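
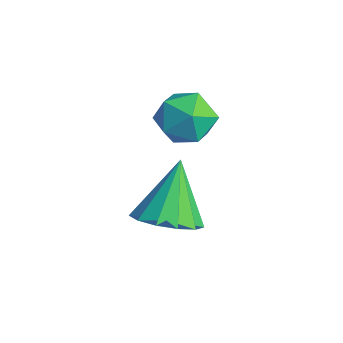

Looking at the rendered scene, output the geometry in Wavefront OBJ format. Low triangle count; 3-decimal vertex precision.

v 3.706 -0.069 -0.626
v 4.32 0.638 -0.715
v 3.054 0.689 0.906
v 3.882 0.787 -0.974
v 3.389 0.664 -1.123
v 2.997 0.308 -1.115
v 2.829 -0.167 -0.951
v 2.94 -0.611 -0.684
v 3.295 -0.883 -0.399
v 3.779 -0.896 -0.186
v 4.241 -0.647 -0.113
v 4.533 -0.214 -0.203
v 4.562 0.265 -0.427
v 2.994 1.466 1.549
v 3.557 0.88 1.896
v 2.003 1.08 2.504
v 2.566 0.494 2.851
v 2.715 1.36 2.946
v 3.327 1.598 2.356
v 2.233 0.362 2.044
v 2.845 0.6 1.454
v 3.087 0.198 2.202
v 3.384 0.815 2.76
v 2.176 1.145 1.64
v 2.473 1.762 2.198
f 2 1 4
f 2 4 3
f 4 1 5
f 4 5 3
f 5 1 6
f 5 6 3
f 6 1 7
f 6 7 3
f 7 1 8
f 7 8 3
f 8 1 9
f 8 9 3
f 9 1 10
f 9 10 3
f 10 1 11
f 10 11 3
f 11 1 12
f 11 12 3
f 12 1 13
f 12 13 3
f 13 1 2
f 13 2 3
f 14 25 19
f 14 19 15
f 14 15 21
f 14 21 24
f 14 24 25
f 15 19 23
f 19 25 18
f 25 24 16
f 24 21 20
f 21 15 22
f 17 23 18
f 17 18 16
f 17 16 20
f 17 20 22
f 17 22 23
f 18 23 19
f 16 18 25
f 20 16 24
f 22 20 21
f 23 22 15



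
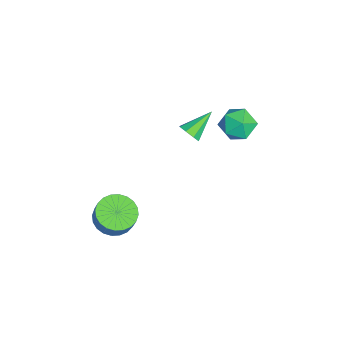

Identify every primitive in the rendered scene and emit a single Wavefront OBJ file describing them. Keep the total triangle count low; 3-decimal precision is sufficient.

v 1.532 -3.523 -1.269
v 2.22 -4.344 -1.408
v 2.636 -4.158 -0.45
v 1.948 -3.337 -0.311
v 2.442 -4.023 -1.566
v 2.858 -3.836 -0.609
v 2.526 -3.626 -1.68
v 2.941 -3.439 -0.723
v 2.458 -3.213 -1.731
v 2.873 -3.026 -0.773
v 2.249 -2.847 -1.711
v 2.664 -2.661 -0.754
v 1.931 -2.585 -1.624
v 2.347 -2.398 -0.667
v 1.552 -2.465 -1.483
v 1.968 -2.279 -0.526
v 1.171 -2.506 -1.31
v 1.586 -2.32 -0.352
v 0.844 -2.702 -1.13
v 1.26 -2.516 -0.172
v 0.622 -3.024 -0.971
v 1.038 -2.837 -0.014
v 0.539 -3.421 -0.857
v 0.954 -3.234 0.1
v 0.607 -3.834 -0.807
v 1.022 -3.647 0.151
v 0.816 -4.199 -0.826
v 1.231 -4.013 0.131
v 1.133 -4.462 -0.913
v 1.549 -4.275 0.044
v 1.512 -4.581 -1.054
v 1.928 -4.395 -0.097
v 1.894 -4.54 -1.228
v 2.309 -4.354 -0.27
v -3.898 3.431 1.552
v -3.083 3.441 0.806
v -3.057 2.139 2.454
v -2.242 2.149 1.708
v -2.378 3.007 2.389
v -2.898 3.806 1.832
v -3.242 1.774 1.428
v -3.762 2.573 0.871
v -2.678 2.417 0.73
v -2.144 3.179 1.324
v -3.996 2.401 1.936
v -3.462 3.163 2.53
v -1.695 0.278 2.321
v -1.123 0.493 2.62
v -2.605 1.442 3.219
v -1.227 0.751 2.18
v -1.605 0.732 1.823
v -2.035 0.446 1.757
v -2.266 0.062 2.021
v -2.162 -0.196 2.461
v -1.784 -0.177 2.819
v -1.354 0.109 2.885
f 2 1 5
f 2 5 3
f 3 5 6
f 3 6 4
f 5 1 7
f 5 7 6
f 6 7 8
f 6 8 4
f 7 1 9
f 7 9 8
f 8 9 10
f 8 10 4
f 9 1 11
f 9 11 10
f 10 11 12
f 10 12 4
f 11 1 13
f 11 13 12
f 12 13 14
f 12 14 4
f 13 1 15
f 13 15 14
f 14 15 16
f 14 16 4
f 15 1 17
f 15 17 16
f 16 17 18
f 16 18 4
f 17 1 19
f 17 19 18
f 18 19 20
f 18 20 4
f 19 1 21
f 19 21 20
f 20 21 22
f 20 22 4
f 21 1 23
f 21 23 22
f 22 23 24
f 22 24 4
f 23 1 25
f 23 25 24
f 24 25 26
f 24 26 4
f 25 1 27
f 25 27 26
f 26 27 28
f 26 28 4
f 27 1 29
f 27 29 28
f 28 29 30
f 28 30 4
f 29 1 31
f 29 31 30
f 30 31 32
f 30 32 4
f 31 1 33
f 31 33 32
f 32 33 34
f 32 34 4
f 33 1 2
f 33 2 34
f 34 2 3
f 34 3 4
f 35 46 40
f 35 40 36
f 35 36 42
f 35 42 45
f 35 45 46
f 36 40 44
f 40 46 39
f 46 45 37
f 45 42 41
f 42 36 43
f 38 44 39
f 38 39 37
f 38 37 41
f 38 41 43
f 38 43 44
f 39 44 40
f 37 39 46
f 41 37 45
f 43 41 42
f 44 43 36
f 48 47 50
f 48 50 49
f 50 47 51
f 50 51 49
f 51 47 52
f 51 52 49
f 52 47 53
f 52 53 49
f 53 47 54
f 53 54 49
f 54 47 55
f 54 55 49
f 55 47 56
f 55 56 49
f 56 47 48
f 56 48 49



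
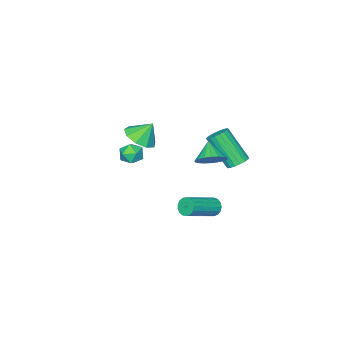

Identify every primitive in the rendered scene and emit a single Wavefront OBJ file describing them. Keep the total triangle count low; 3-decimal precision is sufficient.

v -1.847 0.685 -3.793
v -1.596 0.987 -4.233
v 0.238 0.758 -3.347
v -0.013 0.455 -2.907
v -1.663 1.186 -4.044
v 0.171 0.956 -3.158
v -1.772 1.27 -3.797
v 0.062 1.04 -2.911
v -1.898 1.22 -3.55
v -0.064 0.99 -2.663
v -2.012 1.047 -3.358
v -0.178 0.817 -2.471
v -2.089 0.791 -3.266
v -0.255 0.562 -2.379
v -2.11 0.511 -3.294
v -0.276 0.282 -2.408
v -2.071 0.271 -3.437
v -0.237 0.041 -2.551
v -1.981 0.125 -3.662
v -0.147 -0.104 -2.775
v -1.86 0.108 -3.917
v -0.026 -0.122 -3.03
v -1.736 0.223 -4.143
v 0.098 -0.007 -3.256
v -1.638 0.443 -4.289
v 0.197 0.214 -3.403
v -1.587 0.719 -4.322
v 0.247 0.49 -3.435
v -0.8 -3.471 -0.607
v -0.535 -3.142 -1.222
v -0.045 -4.398 -0.778
v 0.22 -4.069 -1.393
v 0.363 -3.776 -0.722
v -0.103 -3.202 -0.617
v -0.477 -4.338 -1.383
v -0.943 -3.764 -1.278
v -0.336 -3.678 -1.702
v 0.184 -3.33 -1.294
v -0.764 -4.21 -0.706
v -0.244 -3.862 -0.298
v -2.408 1.855 -0.04
v -1.865 2.168 0.132
v -1.669 0.878 1.853
v -2.212 0.565 1.68
v -2.072 2.318 0.268
v -1.876 1.028 1.989
v -2.345 2.376 0.343
v -2.149 1.086 2.064
v -2.631 2.331 0.342
v -2.435 1.041 2.063
v -2.873 2.192 0.265
v -2.676 0.901 1.986
v -3.022 1.986 0.128
v -2.826 0.695 1.849
v -3.05 1.754 -0.043
v -2.854 0.464 1.678
v -2.951 1.542 -0.213
v -2.755 0.252 1.508
v -2.744 1.392 -0.349
v -2.548 0.102 1.372
v -2.471 1.334 -0.424
v -2.275 0.044 1.297
v -2.185 1.379 -0.423
v -1.989 0.089 1.298
v -1.944 1.519 -0.346
v -1.747 0.228 1.375
v -1.794 1.725 -0.209
v -1.598 0.434 1.512
v -1.766 1.956 -0.038
v -1.57 0.666 1.683
v 1.391 3.487 2.887
v 1.902 2.874 2.698
v 0.849 2.793 3.673
v 2.077 3.044 2.97
v 2.115 3.303 3.224
v 2.011 3.598 3.412
v 1.783 3.87 3.496
v 1.478 4.067 3.459
v 1.156 4.149 3.309
v 0.88 4.1 3.076
v 0.705 3.929 2.804
v 0.667 3.671 2.55
v 0.771 3.376 2.362
v 0.999 3.103 2.278
v 1.304 2.906 2.315
v 1.626 2.824 2.465
v 2.444 -0.357 3.245
v 3.231 0.124 3.426
v 1.956 0.077 4.215
v 2.834 0.48 3.067
v 2.254 0.444 2.791
v 1.764 0.033 2.727
v 1.592 -0.56 2.906
v 1.819 -1.058 3.243
v 2.339 -1.228 3.581
v 2.908 -0.991 3.762
v 3.261 -0.456 3.701
f 2 1 5
f 2 5 3
f 3 5 6
f 3 6 4
f 5 1 7
f 5 7 6
f 6 7 8
f 6 8 4
f 7 1 9
f 7 9 8
f 8 9 10
f 8 10 4
f 9 1 11
f 9 11 10
f 10 11 12
f 10 12 4
f 11 1 13
f 11 13 12
f 12 13 14
f 12 14 4
f 13 1 15
f 13 15 14
f 14 15 16
f 14 16 4
f 15 1 17
f 15 17 16
f 16 17 18
f 16 18 4
f 17 1 19
f 17 19 18
f 18 19 20
f 18 20 4
f 19 1 21
f 19 21 20
f 20 21 22
f 20 22 4
f 21 1 23
f 21 23 22
f 22 23 24
f 22 24 4
f 23 1 25
f 23 25 24
f 24 25 26
f 24 26 4
f 25 1 27
f 25 27 26
f 26 27 28
f 26 28 4
f 27 1 2
f 27 2 28
f 28 2 3
f 28 3 4
f 29 40 34
f 29 34 30
f 29 30 36
f 29 36 39
f 29 39 40
f 30 34 38
f 34 40 33
f 40 39 31
f 39 36 35
f 36 30 37
f 32 38 33
f 32 33 31
f 32 31 35
f 32 35 37
f 32 37 38
f 33 38 34
f 31 33 40
f 35 31 39
f 37 35 36
f 38 37 30
f 42 41 45
f 42 45 43
f 43 45 46
f 43 46 44
f 45 41 47
f 45 47 46
f 46 47 48
f 46 48 44
f 47 41 49
f 47 49 48
f 48 49 50
f 48 50 44
f 49 41 51
f 49 51 50
f 50 51 52
f 50 52 44
f 51 41 53
f 51 53 52
f 52 53 54
f 52 54 44
f 53 41 55
f 53 55 54
f 54 55 56
f 54 56 44
f 55 41 57
f 55 57 56
f 56 57 58
f 56 58 44
f 57 41 59
f 57 59 58
f 58 59 60
f 58 60 44
f 59 41 61
f 59 61 60
f 60 61 62
f 60 62 44
f 61 41 63
f 61 63 62
f 62 63 64
f 62 64 44
f 63 41 65
f 63 65 64
f 64 65 66
f 64 66 44
f 65 41 67
f 65 67 66
f 66 67 68
f 66 68 44
f 67 41 69
f 67 69 68
f 68 69 70
f 68 70 44
f 69 41 42
f 69 42 70
f 70 42 43
f 70 43 44
f 72 71 74
f 72 74 73
f 74 71 75
f 74 75 73
f 75 71 76
f 75 76 73
f 76 71 77
f 76 77 73
f 77 71 78
f 77 78 73
f 78 71 79
f 78 79 73
f 79 71 80
f 79 80 73
f 80 71 81
f 80 81 73
f 81 71 82
f 81 82 73
f 82 71 83
f 82 83 73
f 83 71 84
f 83 84 73
f 84 71 85
f 84 85 73
f 85 71 86
f 85 86 73
f 86 71 72
f 86 72 73
f 88 87 90
f 88 90 89
f 90 87 91
f 90 91 89
f 91 87 92
f 91 92 89
f 92 87 93
f 92 93 89
f 93 87 94
f 93 94 89
f 94 87 95
f 94 95 89
f 95 87 96
f 95 96 89
f 96 87 97
f 96 97 89
f 97 87 88
f 97 88 89



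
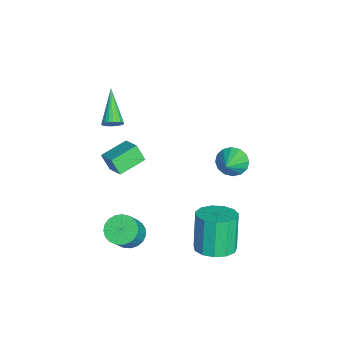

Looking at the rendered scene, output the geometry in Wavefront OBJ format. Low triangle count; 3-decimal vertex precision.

v 2.994 2.182 -3.819
v 3.872 2.708 -3.508
v 3.104 2.785 -1.47
v 2.226 2.258 -1.781
v 3.473 3.128 -3.675
v 2.704 3.204 -1.636
v 2.921 3.247 -3.887
v 2.153 3.324 -1.848
v 2.393 3.028 -4.078
v 1.625 3.105 -2.039
v 2.055 2.54 -4.187
v 1.287 2.617 -2.148
v 2.016 1.939 -4.179
v 1.248 2.016 -2.14
v 2.287 1.414 -4.057
v 1.519 1.491 -2.018
v 2.783 1.133 -3.86
v 2.015 1.21 -1.821
v 3.346 1.185 -3.649
v 2.577 1.262 -1.611
v 3.797 1.554 -3.493
v 3.028 1.63 -1.455
v 3.993 2.121 -3.441
v 3.225 2.198 -1.402
v -2.932 3.151 -2.812
v -2.423 3.618 -3.373
v -1.648 2.789 -1.948
v -2.554 3.921 -3.051
v -2.787 4.017 -2.666
v -3.058 3.881 -2.319
v -3.296 3.55 -2.105
v -3.436 3.112 -2.08
v -3.441 2.684 -2.251
v -3.31 2.382 -2.573
v -3.078 2.285 -2.959
v -2.806 2.421 -3.305
v -2.568 2.752 -3.52
v -2.428 3.191 -3.545
v 1.868 -2.06 -3.816
v 2.531 -2.287 -4.333
v 3.494 -2.646 -2.941
v 2.832 -2.42 -2.424
v 2.591 -1.934 -4.283
v 3.554 -2.293 -2.892
v 2.527 -1.603 -4.153
v 3.49 -1.962 -2.762
v 2.349 -1.35 -3.965
v 3.312 -1.71 -2.573
v 2.087 -1.221 -3.751
v 3.05 -1.58 -2.359
v 1.788 -1.237 -3.548
v 2.751 -1.596 -2.156
v 1.503 -1.395 -3.391
v 2.466 -1.754 -2
v 1.281 -1.668 -3.308
v 2.244 -2.027 -1.916
v 1.161 -2.009 -3.313
v 2.124 -2.368 -1.921
v 1.163 -2.359 -3.404
v 2.126 -2.718 -2.013
v 1.287 -2.657 -3.567
v 2.25 -3.017 -2.176
v 1.511 -2.853 -3.773
v 2.474 -3.212 -2.381
v 1.798 -2.911 -3.986
v 2.761 -3.27 -2.595
v 2.096 -2.822 -4.17
v 3.059 -3.181 -2.778
v 2.356 -2.601 -4.292
v 3.319 -2.96 -2.901
v -2.472 -2.909 0.847
v -2.163 -2.891 1.326
v -4.308 -3.031 2.033
v -2.201 -2.675 1.29
v -2.279 -2.494 1.187
v -2.387 -2.377 1.032
v -2.508 -2.34 0.849
v -2.623 -2.39 0.666
v -2.716 -2.519 0.51
v -2.771 -2.707 0.405
v -2.78 -2.926 0.368
v -2.743 -3.143 0.403
v -2.664 -3.324 0.506
v -2.556 -3.441 0.661
v -2.436 -3.478 0.844
v -2.32 -3.428 1.028
v -2.228 -3.299 1.184
v -2.173 -3.11 1.288
v 2.187 -2.898 1.886
v 1.924 -3.306 2.738
v 1.336 -1.725 2.184
v 1.073 -2.132 3.036
v 3.107 -2.368 2.424
v 2.844 -2.775 3.276
v 2.256 -1.194 2.722
v 1.993 -1.602 3.574
f 2 1 5
f 2 5 3
f 3 5 6
f 3 6 4
f 5 1 7
f 5 7 6
f 6 7 8
f 6 8 4
f 7 1 9
f 7 9 8
f 8 9 10
f 8 10 4
f 9 1 11
f 9 11 10
f 10 11 12
f 10 12 4
f 11 1 13
f 11 13 12
f 12 13 14
f 12 14 4
f 13 1 15
f 13 15 14
f 14 15 16
f 14 16 4
f 15 1 17
f 15 17 16
f 16 17 18
f 16 18 4
f 17 1 19
f 17 19 18
f 18 19 20
f 18 20 4
f 19 1 21
f 19 21 20
f 20 21 22
f 20 22 4
f 21 1 23
f 21 23 22
f 22 23 24
f 22 24 4
f 23 1 2
f 23 2 24
f 24 2 3
f 24 3 4
f 26 25 28
f 26 28 27
f 28 25 29
f 28 29 27
f 29 25 30
f 29 30 27
f 30 25 31
f 30 31 27
f 31 25 32
f 31 32 27
f 32 25 33
f 32 33 27
f 33 25 34
f 33 34 27
f 34 25 35
f 34 35 27
f 35 25 36
f 35 36 27
f 36 25 37
f 36 37 27
f 37 25 38
f 37 38 27
f 38 25 26
f 38 26 27
f 40 39 43
f 40 43 41
f 41 43 44
f 41 44 42
f 43 39 45
f 43 45 44
f 44 45 46
f 44 46 42
f 45 39 47
f 45 47 46
f 46 47 48
f 46 48 42
f 47 39 49
f 47 49 48
f 48 49 50
f 48 50 42
f 49 39 51
f 49 51 50
f 50 51 52
f 50 52 42
f 51 39 53
f 51 53 52
f 52 53 54
f 52 54 42
f 53 39 55
f 53 55 54
f 54 55 56
f 54 56 42
f 55 39 57
f 55 57 56
f 56 57 58
f 56 58 42
f 57 39 59
f 57 59 58
f 58 59 60
f 58 60 42
f 59 39 61
f 59 61 60
f 60 61 62
f 60 62 42
f 61 39 63
f 61 63 62
f 62 63 64
f 62 64 42
f 63 39 65
f 63 65 64
f 64 65 66
f 64 66 42
f 65 39 67
f 65 67 66
f 66 67 68
f 66 68 42
f 67 39 69
f 67 69 68
f 68 69 70
f 68 70 42
f 69 39 40
f 69 40 70
f 70 40 41
f 70 41 42
f 72 71 74
f 72 74 73
f 74 71 75
f 74 75 73
f 75 71 76
f 75 76 73
f 76 71 77
f 76 77 73
f 77 71 78
f 77 78 73
f 78 71 79
f 78 79 73
f 79 71 80
f 79 80 73
f 80 71 81
f 80 81 73
f 81 71 82
f 81 82 73
f 82 71 83
f 82 83 73
f 83 71 84
f 83 84 73
f 84 71 85
f 84 85 73
f 85 71 86
f 85 86 73
f 86 71 87
f 86 87 73
f 87 71 88
f 87 88 73
f 88 71 72
f 88 72 73
f 90 92 89
f 93 90 89
f 89 92 91
f 91 93 89
f 90 96 92
f 94 90 93
f 94 96 90
f 92 96 91
f 95 93 91
f 91 96 95
f 95 94 93
f 96 94 95



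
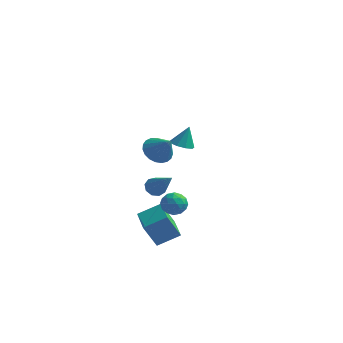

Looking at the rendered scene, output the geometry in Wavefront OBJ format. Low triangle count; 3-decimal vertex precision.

v 1.693 -3.13 0.651
v 2.118 -2.747 0.559
v 2.887 -4.11 2.089
v 1.878 -2.617 0.847
v 1.551 -2.727 1.043
v 1.291 -3.026 1.056
v 1.219 -3.374 0.879
v 1.368 -3.608 0.596
v 1.67 -3.618 0.338
v 1.982 -3.4 0.227
v 2.159 -3.056 0.314
v 1.984 -2.949 -0.937
v 2.484 -2.465 -1.142
v 2.616 -3.195 0.022
v 3.116 -2.711 -0.183
v 2.46 -2.487 0.032
v 2.07 -2.335 -0.561
v 3.03 -3.325 -0.559
v 2.64 -3.173 -1.152
v 3.131 -2.697 -0.908
v 2.778 -2.179 -0.543
v 2.322 -3.481 -0.577
v 1.969 -2.963 -0.212
v 2.179 -2.685 -1.123
v 2.921 -2.975 0.003
v 2.536 -2.843 0.13
v 2.829 -2.558 0.009
v 1.935 -2.609 -0.782
v 2.229 -2.324 -0.902
v 2.215 -2.337 -0.212
v 2.871 -3.336 -0.218
v 3.165 -3.051 -0.338
v 2.271 -3.102 -1.129
v 2.564 -2.817 -1.25
v 2.885 -3.323 -0.908
v 2.853 -2.537 -1.107
v 3.224 -2.682 -0.543
v 3.174 -3.043 -0.764
v 2.944 -2.953 -1.113
v 2.645 -2.233 -0.892
v 3.016 -2.377 -0.328
v 2.631 -2.246 -0.202
v 2.402 -2.156 -0.55
v 3.025 -2.369 -0.755
v 2.084 -3.283 -0.792
v 2.455 -3.427 -0.228
v 2.698 -3.504 -0.57
v 2.469 -3.414 -0.918
v 1.876 -2.978 -0.577
v 2.247 -3.123 -0.013
v 2.156 -2.707 -0.007
v 1.926 -2.617 -0.356
v 2.075 -3.291 -0.365
v 0.717 3.715 -0.258
v 1.111 3.16 -0.145
v 0.983 4.145 0.918
v 1.371 3.508 -0.331
v 1.324 3.952 -0.482
v 0.994 4.286 -0.529
v 0.533 4.352 -0.449
v 0.159 4.121 -0.28
v 0.045 3.699 -0.1
v 0.246 3.285 0.006
v 0.667 3.072 -0.012
v 1.901 -3.547 -3.302
v 1.307 -3.873 -1.93
v 1.08 -2.14 -3.324
v 0.485 -2.465 -1.952
v 2.935 -2.935 -2.708
v 2.34 -3.26 -1.336
v 2.113 -1.527 -2.73
v 1.519 -1.853 -1.358
v 1.53 -2.324 2.766
v 2.194 -2.228 2.261
v 2.37 -2.736 3.794
v 2.168 -1.912 2.409
v 2.032 -1.668 2.618
v 1.81 -1.537 2.853
v 1.538 -1.542 3.073
v 1.265 -1.682 3.24
v 1.038 -1.934 3.325
v 0.896 -2.253 3.313
v 0.864 -2.584 3.207
v 0.946 -2.87 3.025
v 1.129 -3.062 2.798
v 1.382 -3.126 2.565
v 1.66 -3.052 2.368
v 1.916 -2.851 2.239
v 2.105 -2.56 2.201
f 2 1 4
f 2 4 3
f 4 1 5
f 4 5 3
f 5 1 6
f 5 6 3
f 6 1 7
f 6 7 3
f 7 1 8
f 7 8 3
f 8 1 9
f 8 9 3
f 9 1 10
f 9 10 3
f 10 1 11
f 10 11 3
f 11 1 2
f 11 2 3
f 12 49 28
f 49 23 52
f 28 52 17
f 49 52 28
f 12 28 24
f 28 17 29
f 24 29 13
f 28 29 24
f 12 24 33
f 24 13 34
f 33 34 19
f 24 34 33
f 12 33 45
f 33 19 48
f 45 48 22
f 33 48 45
f 12 45 49
f 45 22 53
f 49 53 23
f 45 53 49
f 13 29 40
f 29 17 43
f 40 43 21
f 29 43 40
f 17 52 30
f 52 23 51
f 30 51 16
f 52 51 30
f 23 53 50
f 53 22 46
f 50 46 14
f 53 46 50
f 22 48 47
f 48 19 35
f 47 35 18
f 48 35 47
f 19 34 39
f 34 13 36
f 39 36 20
f 34 36 39
f 15 41 27
f 41 21 42
f 27 42 16
f 41 42 27
f 15 27 25
f 27 16 26
f 25 26 14
f 27 26 25
f 15 25 32
f 25 14 31
f 32 31 18
f 25 31 32
f 15 32 37
f 32 18 38
f 37 38 20
f 32 38 37
f 15 37 41
f 37 20 44
f 41 44 21
f 37 44 41
f 16 42 30
f 42 21 43
f 30 43 17
f 42 43 30
f 14 26 50
f 26 16 51
f 50 51 23
f 26 51 50
f 18 31 47
f 31 14 46
f 47 46 22
f 31 46 47
f 20 38 39
f 38 18 35
f 39 35 19
f 38 35 39
f 21 44 40
f 44 20 36
f 40 36 13
f 44 36 40
f 55 54 57
f 55 57 56
f 57 54 58
f 57 58 56
f 58 54 59
f 58 59 56
f 59 54 60
f 59 60 56
f 60 54 61
f 60 61 56
f 61 54 62
f 61 62 56
f 62 54 63
f 62 63 56
f 63 54 64
f 63 64 56
f 64 54 55
f 64 55 56
f 66 68 65
f 69 66 65
f 65 68 67
f 67 69 65
f 66 72 68
f 70 66 69
f 70 72 66
f 68 72 67
f 71 69 67
f 67 72 71
f 71 70 69
f 72 70 71
f 74 73 76
f 74 76 75
f 76 73 77
f 76 77 75
f 77 73 78
f 77 78 75
f 78 73 79
f 78 79 75
f 79 73 80
f 79 80 75
f 80 73 81
f 80 81 75
f 81 73 82
f 81 82 75
f 82 73 83
f 82 83 75
f 83 73 84
f 83 84 75
f 84 73 85
f 84 85 75
f 85 73 86
f 85 86 75
f 86 73 87
f 86 87 75
f 87 73 88
f 87 88 75
f 88 73 89
f 88 89 75
f 89 73 74
f 89 74 75



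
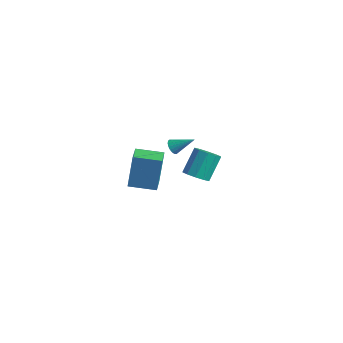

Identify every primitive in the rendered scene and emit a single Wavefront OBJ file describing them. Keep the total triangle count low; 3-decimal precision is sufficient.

v -1.027 1.036 -0.685
v -0.675 0.98 -1.077
v -0.053 1.784 0.085
v -0.784 1.181 -1.133
v -0.942 1.353 -1.101
v -1.117 1.463 -0.986
v -1.274 1.488 -0.812
v -1.382 1.423 -0.612
v -1.42 1.282 -0.427
v -1.38 1.092 -0.293
v -1.27 0.891 -0.237
v -1.112 0.718 -0.269
v -0.937 0.609 -0.384
v -0.781 0.584 -0.558
v -0.673 0.649 -0.758
v -0.635 0.79 -0.943
v -0.551 2.382 -3.685
v -0.056 2.966 -4.078
v -0.254 4.082 -2.667
v -0.749 3.498 -2.275
v -0.561 3.056 -4.22
v -0.759 4.172 -2.809
v -1.061 2.888 -4.158
v -1.259 4.004 -2.747
v -1.367 2.527 -3.915
v -1.565 3.644 -2.504
v -1.361 2.111 -3.585
v -1.559 3.227 -2.174
v -1.046 1.798 -3.293
v -1.244 2.914 -1.882
v -0.541 1.708 -3.151
v -0.739 2.824 -1.74
v -0.041 1.876 -3.213
v -0.239 2.992 -1.802
v 0.265 2.236 -3.456
v 0.067 3.353 -2.045
v 0.259 2.653 -3.786
v 0.061 3.769 -2.375
v 2.031 -5.063 0.935
v 1.967 -4.62 3.018
v 1.234 -4.166 0.72
v 1.169 -3.722 2.802
v 3.211 -4.058 0.758
v 3.146 -3.614 2.84
v 2.413 -3.16 0.542
v 2.349 -2.717 2.625
f 2 1 4
f 2 4 3
f 4 1 5
f 4 5 3
f 5 1 6
f 5 6 3
f 6 1 7
f 6 7 3
f 7 1 8
f 7 8 3
f 8 1 9
f 8 9 3
f 9 1 10
f 9 10 3
f 10 1 11
f 10 11 3
f 11 1 12
f 11 12 3
f 12 1 13
f 12 13 3
f 13 1 14
f 13 14 3
f 14 1 15
f 14 15 3
f 15 1 16
f 15 16 3
f 16 1 2
f 16 2 3
f 18 17 21
f 18 21 19
f 19 21 22
f 19 22 20
f 21 17 23
f 21 23 22
f 22 23 24
f 22 24 20
f 23 17 25
f 23 25 24
f 24 25 26
f 24 26 20
f 25 17 27
f 25 27 26
f 26 27 28
f 26 28 20
f 27 17 29
f 27 29 28
f 28 29 30
f 28 30 20
f 29 17 31
f 29 31 30
f 30 31 32
f 30 32 20
f 31 17 33
f 31 33 32
f 32 33 34
f 32 34 20
f 33 17 35
f 33 35 34
f 34 35 36
f 34 36 20
f 35 17 37
f 35 37 36
f 36 37 38
f 36 38 20
f 37 17 18
f 37 18 38
f 38 18 19
f 38 19 20
f 40 42 39
f 43 40 39
f 39 42 41
f 41 43 39
f 40 46 42
f 44 40 43
f 44 46 40
f 42 46 41
f 45 43 41
f 41 46 45
f 45 44 43
f 46 44 45



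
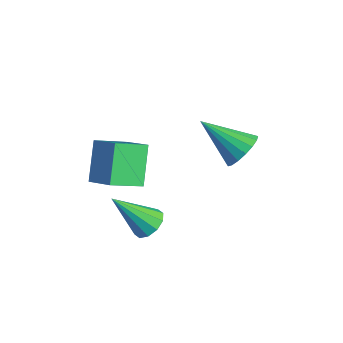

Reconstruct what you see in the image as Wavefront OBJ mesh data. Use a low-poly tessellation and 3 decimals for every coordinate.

v 1.928 0.072 -1.268
v 2.602 0.043 -1.017
v 1.292 -1.112 0.308
v 2.402 0.395 -0.833
v 2.021 0.624 -0.815
v 1.604 0.642 -0.97
v 1.311 0.442 -1.238
v 1.253 0.101 -1.518
v 1.453 -0.252 -1.702
v 1.834 -0.481 -1.72
v 2.251 -0.499 -1.565
v 2.544 -0.299 -1.297
v 1.421 4.387 0.637
v 2.091 4.093 1.126
v 0.079 3.333 1.843
v 1.979 4.452 1.315
v 1.739 4.796 1.348
v 1.426 5.047 1.219
v 1.112 5.146 0.956
v 0.869 5.072 0.621
v 0.753 4.84 0.289
v 0.789 4.505 0.036
v 0.971 4.143 -0.078
v 1.256 3.836 -0.029
v 1.578 3.656 0.173
v 1.865 3.643 0.481
v 2.05 3.801 0.825
v -1.502 -0.342 1.119
v -0.312 -0.072 1.784
v -1.43 1.015 0.438
v -0.24 1.285 1.103
v -0.56 -1.085 -0.263
v 0.63 -0.815 0.402
v -0.488 0.272 -0.944
v 0.702 0.542 -0.279
f 2 1 4
f 2 4 3
f 4 1 5
f 4 5 3
f 5 1 6
f 5 6 3
f 6 1 7
f 6 7 3
f 7 1 8
f 7 8 3
f 8 1 9
f 8 9 3
f 9 1 10
f 9 10 3
f 10 1 11
f 10 11 3
f 11 1 12
f 11 12 3
f 12 1 2
f 12 2 3
f 14 13 16
f 14 16 15
f 16 13 17
f 16 17 15
f 17 13 18
f 17 18 15
f 18 13 19
f 18 19 15
f 19 13 20
f 19 20 15
f 20 13 21
f 20 21 15
f 21 13 22
f 21 22 15
f 22 13 23
f 22 23 15
f 23 13 24
f 23 24 15
f 24 13 25
f 24 25 15
f 25 13 26
f 25 26 15
f 26 13 27
f 26 27 15
f 27 13 14
f 27 14 15
f 29 31 28
f 32 29 28
f 28 31 30
f 30 32 28
f 29 35 31
f 33 29 32
f 33 35 29
f 31 35 30
f 34 32 30
f 30 35 34
f 34 33 32
f 35 33 34



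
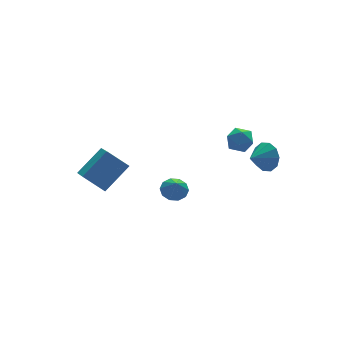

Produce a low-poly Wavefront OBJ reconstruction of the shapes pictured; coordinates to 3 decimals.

v -3.918 4.076 -1.165
v -4.337 2.401 -0.118
v -2.3 4.445 0.072
v -2.719 2.77 1.119
v -3.001 3.25 -2.119
v -3.42 1.575 -1.072
v -1.383 3.619 -0.882
v -1.802 1.944 0.165
v 3.656 -3.139 2.54
v 4.042 -3.499 3.318
v 2.544 -3.381 2.98
v 3.954 -2.931 3.407
v 3.752 -2.443 3.165
v 3.513 -2.221 2.684
v 3.329 -2.35 2.148
v 3.27 -2.78 1.762
v 3.358 -3.347 1.673
v 3.56 -3.835 1.915
v 3.799 -4.057 2.396
v 3.983 -3.929 2.932
v -0.994 -1.768 0.624
v -0.476 -1.317 0.95
v -1.126 -2.272 1.536
v -0.896 -1.114 1.001
v -1.355 -1.162 0.908
v -1.675 -1.44 0.707
v -1.735 -1.844 0.475
v -1.512 -2.218 0.299
v -1.091 -2.421 0.248
v -0.633 -2.373 0.341
v -0.313 -2.095 0.542
v -0.253 -1.691 0.774
v 3.461 0.689 1.485
v 3.888 0.6 2.24
v 3.792 -0.64 1.14
v 4.219 -0.729 1.895
v 3.349 -0.658 1.892
v 3.145 0.163 2.105
v 4.535 -0.203 1.275
v 4.331 0.618 1.488
v 4.552 0.048 2.111
v 3.819 -0.233 2.492
v 3.861 0.193 0.888
v 3.128 -0.088 1.269
f 2 4 1
f 5 2 1
f 1 4 3
f 3 5 1
f 2 8 4
f 6 2 5
f 6 8 2
f 4 8 3
f 7 5 3
f 3 8 7
f 7 6 5
f 8 6 7
f 10 9 12
f 10 12 11
f 12 9 13
f 12 13 11
f 13 9 14
f 13 14 11
f 14 9 15
f 14 15 11
f 15 9 16
f 15 16 11
f 16 9 17
f 16 17 11
f 17 9 18
f 17 18 11
f 18 9 19
f 18 19 11
f 19 9 20
f 19 20 11
f 20 9 10
f 20 10 11
f 22 21 24
f 22 24 23
f 24 21 25
f 24 25 23
f 25 21 26
f 25 26 23
f 26 21 27
f 26 27 23
f 27 21 28
f 27 28 23
f 28 21 29
f 28 29 23
f 29 21 30
f 29 30 23
f 30 21 31
f 30 31 23
f 31 21 32
f 31 32 23
f 32 21 22
f 32 22 23
f 33 44 38
f 33 38 34
f 33 34 40
f 33 40 43
f 33 43 44
f 34 38 42
f 38 44 37
f 44 43 35
f 43 40 39
f 40 34 41
f 36 42 37
f 36 37 35
f 36 35 39
f 36 39 41
f 36 41 42
f 37 42 38
f 35 37 44
f 39 35 43
f 41 39 40
f 42 41 34



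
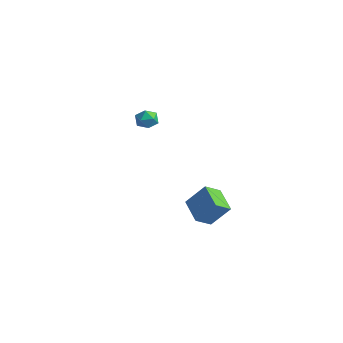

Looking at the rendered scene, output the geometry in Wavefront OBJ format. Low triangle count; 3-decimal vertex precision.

v -4.124 3.04 2.164
v -3.881 3.377 1.595
v -3.399 2.183 1.965
v -3.156 2.52 1.396
v -3.022 2.774 2.04
v -3.47 3.303 2.163
v -3.81 2.257 1.397
v -4.258 2.786 1.52
v -3.687 2.893 1.121
v -3.2 3.213 1.518
v -4.08 2.347 2.042
v -3.593 2.667 2.439
v 2.151 0.68 -1.223
v 2.873 1.359 -0.032
v 2.231 1.612 -1.803
v 2.954 2.291 -0.611
v 3.526 0.209 -1.789
v 4.249 0.888 -0.597
v 3.607 1.141 -2.368
v 4.329 1.82 -1.177
f 1 12 6
f 1 6 2
f 1 2 8
f 1 8 11
f 1 11 12
f 2 6 10
f 6 12 5
f 12 11 3
f 11 8 7
f 8 2 9
f 4 10 5
f 4 5 3
f 4 3 7
f 4 7 9
f 4 9 10
f 5 10 6
f 3 5 12
f 7 3 11
f 9 7 8
f 10 9 2
f 14 16 13
f 17 14 13
f 13 16 15
f 15 17 13
f 14 20 16
f 18 14 17
f 18 20 14
f 16 20 15
f 19 17 15
f 15 20 19
f 19 18 17
f 20 18 19



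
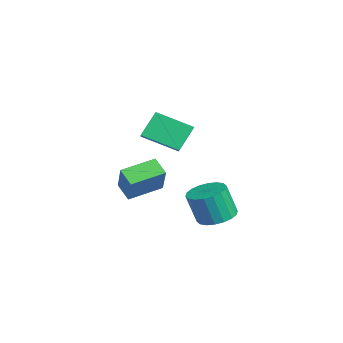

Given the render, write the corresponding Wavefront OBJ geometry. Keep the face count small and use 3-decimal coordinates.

v -2.389 -2.465 3.463
v -1.697 -2.584 3.867
v -1.609 -0.749 2.634
v -0.918 -0.868 3.038
v -1.822 -3.312 2.242
v -1.131 -3.431 2.646
v -1.043 -1.596 1.413
v -0.351 -1.715 1.817
v -3.465 -3.644 -2.89
v -4.352 -3.999 -2.287
v -3.932 -1.794 -2.489
v -4.82 -2.149 -1.886
v -2.34 -3.711 -1.274
v -3.228 -4.066 -0.671
v -2.808 -1.861 -0.873
v -3.695 -2.216 -0.27
v 2.25 -0.453 -1.483
v 3.25 -0.363 -1.371
v 3.11 -0.878 0.295
v 2.11 -0.967 0.183
v 3.1 0.045 -1.258
v 2.959 -0.47 0.409
v 2.781 0.355 -1.189
v 2.641 -0.16 0.477
v 2.358 0.504 -1.179
v 2.217 -0.011 0.488
v 1.913 0.465 -1.228
v 1.772 -0.05 0.438
v 1.535 0.243 -1.329
v 1.394 -0.272 0.338
v 1.298 -0.116 -1.46
v 1.158 -0.631 0.207
v 1.25 -0.542 -1.595
v 1.11 -1.057 0.071
v 1.401 -0.95 -1.709
v 1.26 -1.465 -0.042
v 1.719 -1.26 -1.777
v 1.579 -1.775 -0.111
v 2.143 -1.409 -1.788
v 2.002 -1.924 -0.121
v 2.588 -1.37 -1.738
v 2.447 -1.885 -0.072
v 2.966 -1.148 -1.638
v 2.825 -1.663 0.029
v 3.202 -0.789 -1.507
v 3.062 -1.304 0.16
f 2 4 1
f 5 2 1
f 1 4 3
f 3 5 1
f 2 8 4
f 6 2 5
f 6 8 2
f 4 8 3
f 7 5 3
f 3 8 7
f 7 6 5
f 8 6 7
f 10 12 9
f 13 10 9
f 9 12 11
f 11 13 9
f 10 16 12
f 14 10 13
f 14 16 10
f 12 16 11
f 15 13 11
f 11 16 15
f 15 14 13
f 16 14 15
f 18 17 21
f 18 21 19
f 19 21 22
f 19 22 20
f 21 17 23
f 21 23 22
f 22 23 24
f 22 24 20
f 23 17 25
f 23 25 24
f 24 25 26
f 24 26 20
f 25 17 27
f 25 27 26
f 26 27 28
f 26 28 20
f 27 17 29
f 27 29 28
f 28 29 30
f 28 30 20
f 29 17 31
f 29 31 30
f 30 31 32
f 30 32 20
f 31 17 33
f 31 33 32
f 32 33 34
f 32 34 20
f 33 17 35
f 33 35 34
f 34 35 36
f 34 36 20
f 35 17 37
f 35 37 36
f 36 37 38
f 36 38 20
f 37 17 39
f 37 39 38
f 38 39 40
f 38 40 20
f 39 17 41
f 39 41 40
f 40 41 42
f 40 42 20
f 41 17 43
f 41 43 42
f 42 43 44
f 42 44 20
f 43 17 45
f 43 45 44
f 44 45 46
f 44 46 20
f 45 17 18
f 45 18 46
f 46 18 19
f 46 19 20



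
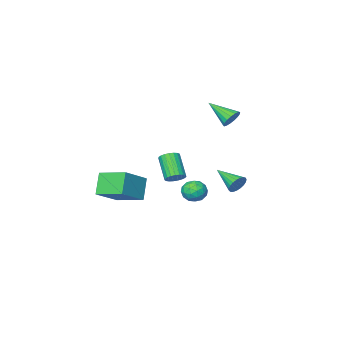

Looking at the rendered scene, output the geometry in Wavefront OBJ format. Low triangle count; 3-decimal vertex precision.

v -4.095 0.205 1.809
v -3.718 0.042 1.305
v -3.525 -1.145 2.671
v -3.537 0.228 1.477
v -3.484 0.409 1.724
v -3.571 0.543 1.991
v -3.778 0.599 2.217
v -4.057 0.565 2.349
v -4.346 0.449 2.357
v -4.577 0.277 2.24
v -4.697 0.088 2.024
v -4.68 -0.074 1.759
v -4.529 -0.172 1.505
v -4.278 -0.184 1.321
v -3.985 -0.106 1.249
v -2.258 0.208 -2.856
v -1.57 0.12 -3.186
v -2.65 -0.84 -3.394
v -1.962 -0.928 -3.724
v -2.037 -1.009 -2.965
v -1.795 -0.362 -2.632
v -2.425 -0.358 -3.948
v -2.183 0.289 -3.615
v -1.674 -0.23 -3.861
v -1.434 -0.632 -3.253
v -2.786 -0.088 -3.327
v -2.546 -0.49 -2.719
v -1.88 0.256 -2.973
v -2.34 -0.976 -3.607
v -2.384 -1.024 -3.16
v -1.98 -1.076 -3.354
v -2.011 -0.027 -2.648
v -1.607 -0.079 -2.842
v -1.882 -0.743 -2.712
v -2.613 -0.641 -3.738
v -2.209 -0.693 -3.932
v -2.24 0.356 -3.226
v -1.836 0.304 -3.42
v -2.338 0.023 -3.868
v -1.536 -0.001 -3.564
v -1.767 -0.617 -3.881
v -2.039 -0.283 -4.012
v -1.897 0.098 -3.817
v -1.395 -0.238 -3.207
v -1.626 -0.854 -3.523
v -1.669 -0.902 -3.077
v -1.527 -0.521 -2.881
v -1.456 -0.443 -3.604
v -2.594 0.134 -3.057
v -2.825 -0.482 -3.373
v -2.693 -0.199 -3.699
v -2.551 0.182 -3.503
v -2.453 -0.103 -2.699
v -2.684 -0.719 -3.016
v -2.323 -0.818 -2.763
v -2.181 -0.437 -2.568
v -2.764 -0.277 -2.976
v -1.621 4.336 -0.809
v -1.277 4.219 -1.286
v -1.339 2.884 -0.251
v -1.112 4.313 -1.125
v -1.034 4.411 -0.909
v -1.059 4.496 -0.675
v -1.18 4.553 -0.465
v -1.378 4.573 -0.314
v -1.618 4.551 -0.249
v -1.858 4.492 -0.28
v -2.058 4.406 -0.403
v -2.182 4.308 -0.596
v -2.209 4.215 -0.826
v -2.134 4.142 -1.053
v -1.971 4.103 -1.237
v -1.747 4.104 -1.348
v -1.502 4.145 -1.365
v -1.88 -1.848 -2.835
v -1.295 -1.974 -2.796
v -1.615 -3.098 -1.645
v -2.2 -2.972 -1.685
v -1.321 -1.793 -2.626
v -1.64 -2.917 -1.475
v -1.443 -1.621 -2.492
v -1.763 -2.745 -1.342
v -1.641 -1.489 -2.418
v -1.961 -2.613 -1.268
v -1.88 -1.419 -2.416
v -2.2 -2.543 -1.265
v -2.12 -1.423 -2.486
v -2.439 -2.547 -1.336
v -2.318 -1.5 -2.617
v -2.637 -2.624 -1.466
v -2.44 -1.638 -2.786
v -2.76 -2.762 -1.635
v -2.465 -1.812 -2.963
v -2.785 -2.936 -1.812
v -2.39 -1.992 -3.118
v -2.709 -3.116 -1.967
v -2.226 -2.147 -3.224
v -2.546 -3.271 -2.073
v -2.002 -2.251 -3.263
v -2.322 -3.375 -2.112
v -1.758 -2.285 -3.228
v -2.077 -3.409 -2.077
v -1.534 -2.243 -3.125
v -1.854 -3.367 -1.975
v -1.37 -2.133 -2.972
v -1.69 -3.257 -1.822
v 2.502 -0.684 -2.875
v 1.912 -1.3 -1.715
v 1.809 0.806 -2.436
v 1.22 0.19 -1.276
v 4.02 -0.27 -1.884
v 3.431 -0.886 -0.724
v 3.328 1.22 -1.445
v 2.738 0.604 -0.285
f 2 1 4
f 2 4 3
f 4 1 5
f 4 5 3
f 5 1 6
f 5 6 3
f 6 1 7
f 6 7 3
f 7 1 8
f 7 8 3
f 8 1 9
f 8 9 3
f 9 1 10
f 9 10 3
f 10 1 11
f 10 11 3
f 11 1 12
f 11 12 3
f 12 1 13
f 12 13 3
f 13 1 14
f 13 14 3
f 14 1 15
f 14 15 3
f 15 1 2
f 15 2 3
f 16 53 32
f 53 27 56
f 32 56 21
f 53 56 32
f 16 32 28
f 32 21 33
f 28 33 17
f 32 33 28
f 16 28 37
f 28 17 38
f 37 38 23
f 28 38 37
f 16 37 49
f 37 23 52
f 49 52 26
f 37 52 49
f 16 49 53
f 49 26 57
f 53 57 27
f 49 57 53
f 17 33 44
f 33 21 47
f 44 47 25
f 33 47 44
f 21 56 34
f 56 27 55
f 34 55 20
f 56 55 34
f 27 57 54
f 57 26 50
f 54 50 18
f 57 50 54
f 26 52 51
f 52 23 39
f 51 39 22
f 52 39 51
f 23 38 43
f 38 17 40
f 43 40 24
f 38 40 43
f 19 45 31
f 45 25 46
f 31 46 20
f 45 46 31
f 19 31 29
f 31 20 30
f 29 30 18
f 31 30 29
f 19 29 36
f 29 18 35
f 36 35 22
f 29 35 36
f 19 36 41
f 36 22 42
f 41 42 24
f 36 42 41
f 19 41 45
f 41 24 48
f 45 48 25
f 41 48 45
f 20 46 34
f 46 25 47
f 34 47 21
f 46 47 34
f 18 30 54
f 30 20 55
f 54 55 27
f 30 55 54
f 22 35 51
f 35 18 50
f 51 50 26
f 35 50 51
f 24 42 43
f 42 22 39
f 43 39 23
f 42 39 43
f 25 48 44
f 48 24 40
f 44 40 17
f 48 40 44
f 59 58 61
f 59 61 60
f 61 58 62
f 61 62 60
f 62 58 63
f 62 63 60
f 63 58 64
f 63 64 60
f 64 58 65
f 64 65 60
f 65 58 66
f 65 66 60
f 66 58 67
f 66 67 60
f 67 58 68
f 67 68 60
f 68 58 69
f 68 69 60
f 69 58 70
f 69 70 60
f 70 58 71
f 70 71 60
f 71 58 72
f 71 72 60
f 72 58 73
f 72 73 60
f 73 58 74
f 73 74 60
f 74 58 59
f 74 59 60
f 76 75 79
f 76 79 77
f 77 79 80
f 77 80 78
f 79 75 81
f 79 81 80
f 80 81 82
f 80 82 78
f 81 75 83
f 81 83 82
f 82 83 84
f 82 84 78
f 83 75 85
f 83 85 84
f 84 85 86
f 84 86 78
f 85 75 87
f 85 87 86
f 86 87 88
f 86 88 78
f 87 75 89
f 87 89 88
f 88 89 90
f 88 90 78
f 89 75 91
f 89 91 90
f 90 91 92
f 90 92 78
f 91 75 93
f 91 93 92
f 92 93 94
f 92 94 78
f 93 75 95
f 93 95 94
f 94 95 96
f 94 96 78
f 95 75 97
f 95 97 96
f 96 97 98
f 96 98 78
f 97 75 99
f 97 99 98
f 98 99 100
f 98 100 78
f 99 75 101
f 99 101 100
f 100 101 102
f 100 102 78
f 101 75 103
f 101 103 102
f 102 103 104
f 102 104 78
f 103 75 105
f 103 105 104
f 104 105 106
f 104 106 78
f 105 75 76
f 105 76 106
f 106 76 77
f 106 77 78
f 108 110 107
f 111 108 107
f 107 110 109
f 109 111 107
f 108 114 110
f 112 108 111
f 112 114 108
f 110 114 109
f 113 111 109
f 109 114 113
f 113 112 111
f 114 112 113



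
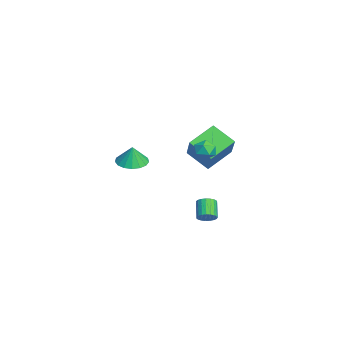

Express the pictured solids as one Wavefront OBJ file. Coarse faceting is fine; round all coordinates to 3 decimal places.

v 1.437 2.503 -3.361
v 1.751 2.184 -2.947
v 0.778 2.239 -2.165
v 0.463 2.557 -2.579
v 1.813 2.423 -2.887
v 0.839 2.477 -2.105
v 1.809 2.675 -2.91
v 0.836 2.73 -2.128
v 1.741 2.898 -3.01
v 0.767 2.953 -2.228
v 1.62 3.052 -3.171
v 0.647 3.107 -2.389
v 1.468 3.112 -3.365
v 0.494 3.167 -2.583
v 1.31 3.066 -3.558
v 0.337 3.121 -2.776
v 1.174 2.922 -3.717
v 0.201 2.977 -2.935
v 1.084 2.707 -3.815
v 0.11 2.761 -3.033
v 1.054 2.455 -3.834
v 0.081 2.51 -3.052
v 1.091 2.212 -3.771
v 0.117 2.267 -2.989
v 1.187 2.019 -3.638
v 0.214 2.074 -2.855
v 1.327 1.91 -3.456
v 0.353 1.965 -2.674
v 1.486 1.903 -3.258
v 0.512 1.958 -2.476
v 1.636 2 -3.078
v 0.662 2.055 -2.296
v 1.943 2.811 2.715
v 2.619 2.842 3.03
v 2.201 1.718 2.27
v 2.877 1.749 2.585
v 2.269 1.686 3.013
v 2.109 2.362 3.288
v 2.711 2.198 2.012
v 2.551 2.874 2.287
v 3.094 2.464 2.595
v 2.821 2.148 3.214
v 1.999 2.412 2.086
v 1.726 2.096 2.705
v -5.26 3.268 0.004
v -3.762 3.308 1.614
v -4.301 4.465 -0.918
v -2.803 4.506 0.692
v -4.257 1.774 -0.892
v -2.759 1.815 0.718
v -3.298 2.972 -1.814
v -1.8 3.012 -0.204
v 3.5 -1.849 2.479
v 4.425 -1.892 2.32
v 3.7 -1.831 3.641
v 4.338 -1.451 2.328
v 4.059 -1.101 2.371
v 3.651 -0.922 2.438
v 3.209 -0.956 2.515
v 2.834 -1.194 2.584
v 2.611 -1.582 2.628
v 2.591 -2.031 2.638
v 2.78 -2.439 2.612
v 3.134 -2.711 2.555
v 3.571 -2.786 2.481
v 3.992 -2.646 2.406
v 4.3 -2.324 2.348
f 2 1 5
f 2 5 3
f 3 5 6
f 3 6 4
f 5 1 7
f 5 7 6
f 6 7 8
f 6 8 4
f 7 1 9
f 7 9 8
f 8 9 10
f 8 10 4
f 9 1 11
f 9 11 10
f 10 11 12
f 10 12 4
f 11 1 13
f 11 13 12
f 12 13 14
f 12 14 4
f 13 1 15
f 13 15 14
f 14 15 16
f 14 16 4
f 15 1 17
f 15 17 16
f 16 17 18
f 16 18 4
f 17 1 19
f 17 19 18
f 18 19 20
f 18 20 4
f 19 1 21
f 19 21 20
f 20 21 22
f 20 22 4
f 21 1 23
f 21 23 22
f 22 23 24
f 22 24 4
f 23 1 25
f 23 25 24
f 24 25 26
f 24 26 4
f 25 1 27
f 25 27 26
f 26 27 28
f 26 28 4
f 27 1 29
f 27 29 28
f 28 29 30
f 28 30 4
f 29 1 31
f 29 31 30
f 30 31 32
f 30 32 4
f 31 1 2
f 31 2 32
f 32 2 3
f 32 3 4
f 33 44 38
f 33 38 34
f 33 34 40
f 33 40 43
f 33 43 44
f 34 38 42
f 38 44 37
f 44 43 35
f 43 40 39
f 40 34 41
f 36 42 37
f 36 37 35
f 36 35 39
f 36 39 41
f 36 41 42
f 37 42 38
f 35 37 44
f 39 35 43
f 41 39 40
f 42 41 34
f 46 48 45
f 49 46 45
f 45 48 47
f 47 49 45
f 46 52 48
f 50 46 49
f 50 52 46
f 48 52 47
f 51 49 47
f 47 52 51
f 51 50 49
f 52 50 51
f 54 53 56
f 54 56 55
f 56 53 57
f 56 57 55
f 57 53 58
f 57 58 55
f 58 53 59
f 58 59 55
f 59 53 60
f 59 60 55
f 60 53 61
f 60 61 55
f 61 53 62
f 61 62 55
f 62 53 63
f 62 63 55
f 63 53 64
f 63 64 55
f 64 53 65
f 64 65 55
f 65 53 66
f 65 66 55
f 66 53 67
f 66 67 55
f 67 53 54
f 67 54 55



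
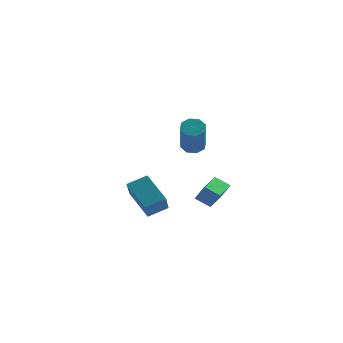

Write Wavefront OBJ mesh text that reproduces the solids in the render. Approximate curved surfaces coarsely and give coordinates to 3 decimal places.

v -1.059 -0.667 -2.983
v -0.641 -0.824 -2.212
v -0.687 0.639 -2.919
v -0.27 0.483 -2.149
v -0.37 -0.843 -3.391
v 0.047 -0.999 -2.621
v 0.001 0.464 -3.328
v 0.419 0.307 -2.557
v -1.099 -1.18 0.433
v -0.571 -1.02 0.529
v -0.493 -2.16 1.984
v -1.021 -2.32 1.887
v -0.857 -0.776 0.736
v -0.779 -1.916 2.191
v -1.284 -0.769 0.765
v -1.206 -1.909 2.219
v -1.603 -1.002 0.599
v -1.525 -2.142 2.054
v -1.627 -1.34 0.336
v -1.549 -2.48 1.791
v -1.341 -1.584 0.129
v -1.263 -2.724 1.584
v -0.914 -1.591 0.101
v -0.836 -2.731 1.555
v -0.595 -1.358 0.266
v -0.517 -2.498 1.721
v -4.245 2.416 -4.124
v -4.284 1.628 -3.208
v -3.355 2.834 -3.728
v -3.394 2.045 -2.811
v -3.306 1.295 -5.049
v -3.345 0.506 -4.132
v -2.416 1.712 -4.652
v -2.455 0.924 -3.736
f 2 4 1
f 5 2 1
f 1 4 3
f 3 5 1
f 2 8 4
f 6 2 5
f 6 8 2
f 4 8 3
f 7 5 3
f 3 8 7
f 7 6 5
f 8 6 7
f 10 9 13
f 10 13 11
f 11 13 14
f 11 14 12
f 13 9 15
f 13 15 14
f 14 15 16
f 14 16 12
f 15 9 17
f 15 17 16
f 16 17 18
f 16 18 12
f 17 9 19
f 17 19 18
f 18 19 20
f 18 20 12
f 19 9 21
f 19 21 20
f 20 21 22
f 20 22 12
f 21 9 23
f 21 23 22
f 22 23 24
f 22 24 12
f 23 9 25
f 23 25 24
f 24 25 26
f 24 26 12
f 25 9 10
f 25 10 26
f 26 10 11
f 26 11 12
f 28 30 27
f 31 28 27
f 27 30 29
f 29 31 27
f 28 34 30
f 32 28 31
f 32 34 28
f 30 34 29
f 33 31 29
f 29 34 33
f 33 32 31
f 34 32 33



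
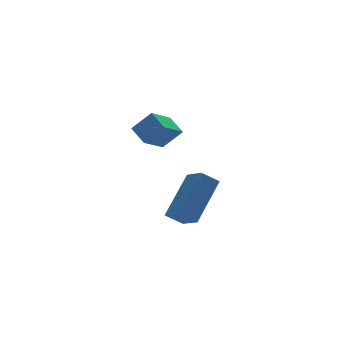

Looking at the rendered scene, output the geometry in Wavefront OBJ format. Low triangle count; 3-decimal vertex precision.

v -0.032 -0.901 3.794
v -0.208 -0.132 4.248
v -0.69 -0.595 3.021
v -0.866 0.174 3.475
v 0.926 -0.334 3.205
v 0.75 0.435 3.659
v 0.268 -0.028 2.432
v 0.092 0.741 2.886
v 0.763 -0.356 -0.928
v 2.072 0.585 0.569
v 0.608 0.613 -1.402
v 1.916 1.555 0.096
v 1.444 -0.495 -1.436
v 2.752 0.447 0.062
v 1.288 0.475 -1.909
v 2.597 1.416 -0.412
f 2 4 1
f 5 2 1
f 1 4 3
f 3 5 1
f 2 8 4
f 6 2 5
f 6 8 2
f 4 8 3
f 7 5 3
f 3 8 7
f 7 6 5
f 8 6 7
f 10 12 9
f 13 10 9
f 9 12 11
f 11 13 9
f 10 16 12
f 14 10 13
f 14 16 10
f 12 16 11
f 15 13 11
f 11 16 15
f 15 14 13
f 16 14 15



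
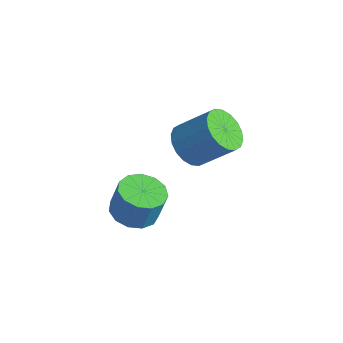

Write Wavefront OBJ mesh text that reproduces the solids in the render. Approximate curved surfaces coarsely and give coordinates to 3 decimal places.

v -3.007 -2.636 -3.31
v -2.433 -1.884 -3.565
v -2.159 -1.632 -2.205
v -2.733 -2.384 -1.95
v -2.941 -1.677 -3.501
v -2.667 -1.425 -2.141
v -3.47 -1.775 -3.376
v -3.196 -1.523 -2.016
v -3.852 -2.146 -3.231
v -3.578 -1.894 -1.871
v -3.966 -2.673 -3.11
v -3.692 -2.421 -1.75
v -3.775 -3.188 -3.053
v -3.501 -2.936 -1.693
v -3.34 -3.528 -3.078
v -3.067 -3.276 -1.718
v -2.8 -3.584 -3.176
v -2.526 -3.333 -1.816
v -2.325 -3.34 -3.317
v -2.052 -3.088 -1.957
v -2.067 -2.872 -3.455
v -1.793 -2.62 -2.095
v -2.107 -2.329 -3.548
v -1.833 -2.077 -2.188
v -1.912 -0.87 0.717
v -1.252 -1.581 0.732
v -0.288 -0.661 1.957
v -0.948 0.05 1.943
v -1.106 -1.32 0.421
v -0.142 -0.401 1.646
v -1.119 -0.97 0.168
v -0.155 -0.051 1.394
v -1.289 -0.6 0.025
v -0.325 0.319 1.25
v -1.582 -0.284 0.018
v -0.618 0.636 1.244
v -1.941 -0.083 0.15
v -0.977 0.836 1.376
v -2.294 -0.039 0.395
v -1.33 0.881 1.62
v -2.572 -0.159 0.703
v -1.608 0.761 1.928
v -2.718 -0.419 1.014
v -1.754 0.5 2.239
v -2.705 -0.769 1.266
v -1.741 0.15 2.492
v -2.535 -1.139 1.41
v -1.571 -0.22 2.635
v -2.242 -1.456 1.416
v -1.278 -0.536 2.642
v -1.883 -1.656 1.284
v -0.919 -0.737 2.51
v -1.53 -1.701 1.04
v -0.566 -0.781 2.265
f 2 1 5
f 2 5 3
f 3 5 6
f 3 6 4
f 5 1 7
f 5 7 6
f 6 7 8
f 6 8 4
f 7 1 9
f 7 9 8
f 8 9 10
f 8 10 4
f 9 1 11
f 9 11 10
f 10 11 12
f 10 12 4
f 11 1 13
f 11 13 12
f 12 13 14
f 12 14 4
f 13 1 15
f 13 15 14
f 14 15 16
f 14 16 4
f 15 1 17
f 15 17 16
f 16 17 18
f 16 18 4
f 17 1 19
f 17 19 18
f 18 19 20
f 18 20 4
f 19 1 21
f 19 21 20
f 20 21 22
f 20 22 4
f 21 1 23
f 21 23 22
f 22 23 24
f 22 24 4
f 23 1 2
f 23 2 24
f 24 2 3
f 24 3 4
f 26 25 29
f 26 29 27
f 27 29 30
f 27 30 28
f 29 25 31
f 29 31 30
f 30 31 32
f 30 32 28
f 31 25 33
f 31 33 32
f 32 33 34
f 32 34 28
f 33 25 35
f 33 35 34
f 34 35 36
f 34 36 28
f 35 25 37
f 35 37 36
f 36 37 38
f 36 38 28
f 37 25 39
f 37 39 38
f 38 39 40
f 38 40 28
f 39 25 41
f 39 41 40
f 40 41 42
f 40 42 28
f 41 25 43
f 41 43 42
f 42 43 44
f 42 44 28
f 43 25 45
f 43 45 44
f 44 45 46
f 44 46 28
f 45 25 47
f 45 47 46
f 46 47 48
f 46 48 28
f 47 25 49
f 47 49 48
f 48 49 50
f 48 50 28
f 49 25 51
f 49 51 50
f 50 51 52
f 50 52 28
f 51 25 53
f 51 53 52
f 52 53 54
f 52 54 28
f 53 25 26
f 53 26 54
f 54 26 27
f 54 27 28



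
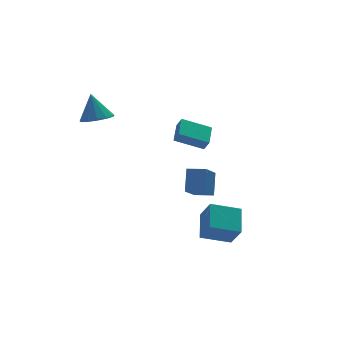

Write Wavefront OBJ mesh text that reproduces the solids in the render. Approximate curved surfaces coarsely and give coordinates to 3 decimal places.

v 3.995 1.544 -0.884
v 4.129 1.153 -0.165
v 2.378 2.441 -0.094
v 2.513 2.049 0.625
v 4.887 2.731 -0.405
v 5.022 2.339 0.314
v 3.271 3.627 0.385
v 3.405 3.236 1.104
v 2.262 -4.489 -5.186
v 2.387 -5.4 -3.779
v 0.543 -3.794 -4.582
v 0.668 -4.704 -3.176
v 3.152 -3.036 -4.324
v 3.277 -3.946 -2.918
v 1.433 -2.34 -3.721
v 1.558 -3.251 -2.314
v -2.51 3.004 2.968
v -1.801 2.284 3.29
v -2.51 3.776 4.692
v -1.488 2.748 3.082
v -1.499 3.293 2.838
v -1.83 3.746 2.635
v -2.378 3.963 2.538
v -2.968 3.876 2.577
v -3.412 3.512 2.74
v -3.57 2.986 2.975
v -3.391 2.466 3.209
v -2.933 2.117 3.365
v -2.34 2.049 3.395
v 2.753 -0.646 -3.108
v 3.391 0.254 -1.788
v 1.887 0.224 -3.282
v 2.525 1.124 -1.962
v 3.995 0.336 -4.378
v 4.633 1.236 -3.058
v 3.129 1.206 -4.552
v 3.767 2.106 -3.232
f 2 4 1
f 5 2 1
f 1 4 3
f 3 5 1
f 2 8 4
f 6 2 5
f 6 8 2
f 4 8 3
f 7 5 3
f 3 8 7
f 7 6 5
f 8 6 7
f 10 12 9
f 13 10 9
f 9 12 11
f 11 13 9
f 10 16 12
f 14 10 13
f 14 16 10
f 12 16 11
f 15 13 11
f 11 16 15
f 15 14 13
f 16 14 15
f 18 17 20
f 18 20 19
f 20 17 21
f 20 21 19
f 21 17 22
f 21 22 19
f 22 17 23
f 22 23 19
f 23 17 24
f 23 24 19
f 24 17 25
f 24 25 19
f 25 17 26
f 25 26 19
f 26 17 27
f 26 27 19
f 27 17 28
f 27 28 19
f 28 17 29
f 28 29 19
f 29 17 18
f 29 18 19
f 31 33 30
f 34 31 30
f 30 33 32
f 32 34 30
f 31 37 33
f 35 31 34
f 35 37 31
f 33 37 32
f 36 34 32
f 32 37 36
f 36 35 34
f 37 35 36



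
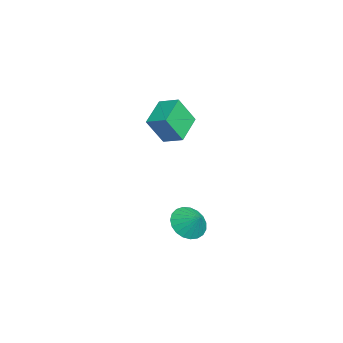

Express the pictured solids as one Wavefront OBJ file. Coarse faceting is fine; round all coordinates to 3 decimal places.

v -4.145 -0.52 2.249
v -3.898 -1.386 3.807
v -3.524 0.427 2.677
v -3.277 -0.44 4.235
v -2.603 -1.24 1.605
v -2.356 -2.107 3.163
v -1.982 -0.294 2.033
v -1.735 -1.16 3.591
v -0.945 -0.064 -3.382
v -0.137 -0.724 -3.57
v -0.295 0.504 -2.578
v -0.061 -0.401 -3.86
v -0.138 -0.02 -4.067
v -0.354 0.354 -4.156
v -0.672 0.656 -4.111
v -1.038 0.833 -3.94
v -1.388 0.855 -3.673
v -1.661 0.718 -3.355
v -1.81 0.446 -3.042
v -1.81 0.086 -2.788
v -1.661 -0.3 -2.636
v -1.387 -0.645 -2.614
v -1.038 -0.89 -2.724
v -0.672 -0.992 -2.948
v -0.353 -0.933 -3.247
f 2 4 1
f 5 2 1
f 1 4 3
f 3 5 1
f 2 8 4
f 6 2 5
f 6 8 2
f 4 8 3
f 7 5 3
f 3 8 7
f 7 6 5
f 8 6 7
f 10 9 12
f 10 12 11
f 12 9 13
f 12 13 11
f 13 9 14
f 13 14 11
f 14 9 15
f 14 15 11
f 15 9 16
f 15 16 11
f 16 9 17
f 16 17 11
f 17 9 18
f 17 18 11
f 18 9 19
f 18 19 11
f 19 9 20
f 19 20 11
f 20 9 21
f 20 21 11
f 21 9 22
f 21 22 11
f 22 9 23
f 22 23 11
f 23 9 24
f 23 24 11
f 24 9 25
f 24 25 11
f 25 9 10
f 25 10 11



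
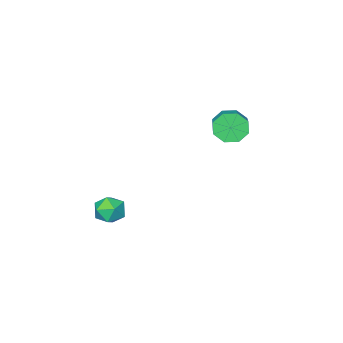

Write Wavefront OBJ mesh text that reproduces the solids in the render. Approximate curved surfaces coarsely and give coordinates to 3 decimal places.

v -4.307 1.952 1.659
v -3.916 2.019 1.01
v -3.063 3.056 1.633
v -3.453 2.988 2.281
v -4.372 2.38 1.034
v -3.519 3.417 1.657
v -4.789 2.49 1.424
v -3.936 3.526 2.047
v -4.924 2.284 1.951
v -4.071 3.321 2.574
v -4.697 1.884 2.307
v -3.844 2.921 2.93
v -4.241 1.523 2.283
v -3.388 2.56 2.906
v -3.824 1.414 1.893
v -2.971 2.45 2.516
v -3.689 1.619 1.366
v -2.836 2.656 1.989
v 0.014 -0.118 -2.701
v 0.512 -0.686 -2.835
v -0.832 -0.694 -3.405
v -0.334 -1.262 -3.539
v -0.632 -1.17 -2.837
v -0.108 -0.815 -2.403
v -0.212 -0.565 -3.837
v 0.312 -0.21 -3.403
v 0.373 -0.963 -3.538
v 0.113 -1.337 -2.92
v -0.433 -0.043 -3.32
v -0.693 -0.417 -2.702
f 2 1 5
f 2 5 3
f 3 5 6
f 3 6 4
f 5 1 7
f 5 7 6
f 6 7 8
f 6 8 4
f 7 1 9
f 7 9 8
f 8 9 10
f 8 10 4
f 9 1 11
f 9 11 10
f 10 11 12
f 10 12 4
f 11 1 13
f 11 13 12
f 12 13 14
f 12 14 4
f 13 1 15
f 13 15 14
f 14 15 16
f 14 16 4
f 15 1 17
f 15 17 16
f 16 17 18
f 16 18 4
f 17 1 2
f 17 2 18
f 18 2 3
f 18 3 4
f 19 30 24
f 19 24 20
f 19 20 26
f 19 26 29
f 19 29 30
f 20 24 28
f 24 30 23
f 30 29 21
f 29 26 25
f 26 20 27
f 22 28 23
f 22 23 21
f 22 21 25
f 22 25 27
f 22 27 28
f 23 28 24
f 21 23 30
f 25 21 29
f 27 25 26
f 28 27 20



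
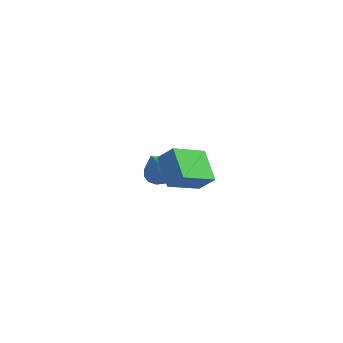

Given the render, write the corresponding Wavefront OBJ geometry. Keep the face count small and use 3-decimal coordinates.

v 0.695 -4.296 1.727
v 1.433 -4.244 2.555
v -0.229 -3.023 2.472
v 0.509 -2.972 3.299
v 1.751 -2.928 0.701
v 2.489 -2.877 1.528
v 0.827 -1.656 1.445
v 1.565 -1.604 2.273
v -2.058 2.727 -3.92
v -1.118 2.69 -3.729
v -2.402 2.113 -2.34
v -1.261 3.144 -3.584
v -1.617 3.485 -3.529
v -2.092 3.624 -3.579
v -2.557 3.522 -3.72
v -2.889 3.207 -3.915
v -2.998 2.764 -4.111
v -2.855 2.311 -4.256
v -2.498 1.969 -4.311
v -2.024 1.83 -4.261
v -1.558 1.932 -4.12
v -1.226 2.247 -3.925
f 2 4 1
f 5 2 1
f 1 4 3
f 3 5 1
f 2 8 4
f 6 2 5
f 6 8 2
f 4 8 3
f 7 5 3
f 3 8 7
f 7 6 5
f 8 6 7
f 10 9 12
f 10 12 11
f 12 9 13
f 12 13 11
f 13 9 14
f 13 14 11
f 14 9 15
f 14 15 11
f 15 9 16
f 15 16 11
f 16 9 17
f 16 17 11
f 17 9 18
f 17 18 11
f 18 9 19
f 18 19 11
f 19 9 20
f 19 20 11
f 20 9 21
f 20 21 11
f 21 9 22
f 21 22 11
f 22 9 10
f 22 10 11



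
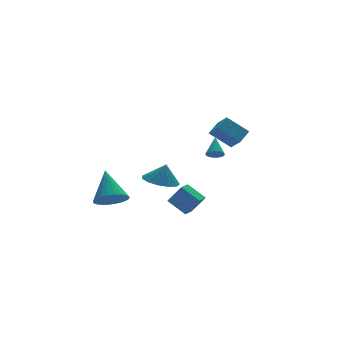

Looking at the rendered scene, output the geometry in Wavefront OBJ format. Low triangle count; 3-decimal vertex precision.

v 2.989 0.186 -0.766
v 3.247 0.447 -1.162
v 3.451 1.114 0.146
v 3.059 0.543 -1.165
v 2.861 0.585 -1.107
v 2.682 0.566 -0.997
v 2.55 0.489 -0.851
v 2.485 0.366 -0.693
v 2.497 0.216 -0.546
v 2.583 0.061 -0.432
v 2.731 -0.075 -0.369
v 2.919 -0.171 -0.367
v 3.117 -0.213 -0.425
v 3.296 -0.193 -0.535
v 3.428 -0.117 -0.68
v 3.493 0.006 -0.838
v 3.481 0.157 -0.985
v 3.395 0.312 -1.099
v -3.714 -0.689 -2.683
v -3.261 -0.076 -3.345
v -3.426 0.809 -1.097
v -3.637 0.036 -3.382
v -4.025 0.037 -3.312
v -4.366 -0.072 -3.147
v -4.607 -0.275 -2.911
v -4.713 -0.542 -2.64
v -4.666 -0.83 -2.376
v -4.475 -1.097 -2.158
v -4.168 -1.302 -2.02
v -3.792 -1.414 -1.983
v -3.404 -1.415 -2.053
v -3.063 -1.306 -2.218
v -2.822 -1.103 -2.454
v -2.716 -0.837 -2.725
v -2.763 -0.548 -2.989
v -2.954 -0.281 -3.207
v 2.596 -0.903 1.76
v 3.386 -0.422 2.257
v 2.501 0.015 1.024
v 3.29 0.496 1.521
v 3.65 -1.596 0.759
v 4.439 -1.115 1.256
v 3.554 -0.678 0.023
v 4.344 -0.197 0.52
v -0.585 -0.291 -1.972
v 0.21 0.428 -2.169
v -0.255 -0.329 -0.768
v -0.288 0.756 -2.022
v -0.88 0.752 -1.859
v -1.379 0.417 -1.733
v -1.626 -0.144 -1.682
v -1.542 -0.751 -1.724
v -1.155 -1.212 -1.844
v -0.587 -1.381 -2.006
v -0.018 -1.204 -2.156
v 0.37 -0.737 -2.249
v 0.455 -0.129 -2.253
v -0.508 -3.319 -3.304
v -1.138 -2.388 -2.557
v 0.11 -2.809 -3.419
v -0.52 -1.877 -2.673
v 0.1 -3.803 -2.187
v -0.53 -2.871 -1.441
v 0.718 -3.292 -2.303
v 0.088 -2.361 -1.556
f 2 1 4
f 2 4 3
f 4 1 5
f 4 5 3
f 5 1 6
f 5 6 3
f 6 1 7
f 6 7 3
f 7 1 8
f 7 8 3
f 8 1 9
f 8 9 3
f 9 1 10
f 9 10 3
f 10 1 11
f 10 11 3
f 11 1 12
f 11 12 3
f 12 1 13
f 12 13 3
f 13 1 14
f 13 14 3
f 14 1 15
f 14 15 3
f 15 1 16
f 15 16 3
f 16 1 17
f 16 17 3
f 17 1 18
f 17 18 3
f 18 1 2
f 18 2 3
f 20 19 22
f 20 22 21
f 22 19 23
f 22 23 21
f 23 19 24
f 23 24 21
f 24 19 25
f 24 25 21
f 25 19 26
f 25 26 21
f 26 19 27
f 26 27 21
f 27 19 28
f 27 28 21
f 28 19 29
f 28 29 21
f 29 19 30
f 29 30 21
f 30 19 31
f 30 31 21
f 31 19 32
f 31 32 21
f 32 19 33
f 32 33 21
f 33 19 34
f 33 34 21
f 34 19 35
f 34 35 21
f 35 19 36
f 35 36 21
f 36 19 20
f 36 20 21
f 38 40 37
f 41 38 37
f 37 40 39
f 39 41 37
f 38 44 40
f 42 38 41
f 42 44 38
f 40 44 39
f 43 41 39
f 39 44 43
f 43 42 41
f 44 42 43
f 46 45 48
f 46 48 47
f 48 45 49
f 48 49 47
f 49 45 50
f 49 50 47
f 50 45 51
f 50 51 47
f 51 45 52
f 51 52 47
f 52 45 53
f 52 53 47
f 53 45 54
f 53 54 47
f 54 45 55
f 54 55 47
f 55 45 56
f 55 56 47
f 56 45 57
f 56 57 47
f 57 45 46
f 57 46 47
f 59 61 58
f 62 59 58
f 58 61 60
f 60 62 58
f 59 65 61
f 63 59 62
f 63 65 59
f 61 65 60
f 64 62 60
f 60 65 64
f 64 63 62
f 65 63 64



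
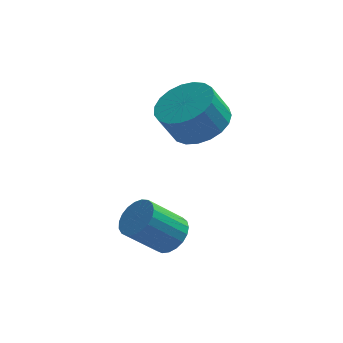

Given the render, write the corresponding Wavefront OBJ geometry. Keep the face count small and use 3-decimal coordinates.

v 1.369 0.166 0.887
v 2.204 -0.339 1.218
v 1.665 -0.53 2.284
v 0.831 -0.026 1.953
v 2.291 0.063 1.334
v 1.753 -0.128 2.401
v 2.22 0.484 1.373
v 1.681 0.293 2.44
v 2.001 0.849 1.328
v 1.462 0.658 2.394
v 1.673 1.096 1.206
v 1.134 0.905 2.273
v 1.292 1.183 1.03
v 0.754 0.992 2.097
v 0.925 1.093 0.828
v 0.386 0.902 1.895
v 0.634 0.843 0.637
v 0.096 0.652 1.704
v 0.471 0.476 0.489
v -0.067 0.285 1.556
v 0.463 0.055 0.41
v -0.075 -0.136 1.476
v 0.612 -0.347 0.413
v 0.073 -0.538 1.479
v 0.891 -0.66 0.498
v 0.353 -0.851 1.564
v 1.253 -0.83 0.65
v 0.715 -1.021 1.717
v 1.636 -0.828 0.843
v 1.097 -1.019 1.91
v 1.972 -0.655 1.044
v 1.434 -0.846 2.111
v 0.444 -2.722 -2.12
v 0.925 -2.566 -1.608
v -0.103 -2.882 -0.547
v -0.584 -3.038 -1.06
v 0.795 -2.3 -1.654
v -0.232 -2.616 -0.594
v 0.604 -2.107 -1.782
v -0.423 -2.423 -0.721
v 0.386 -2.021 -1.967
v -0.641 -2.337 -0.907
v 0.178 -2.056 -2.179
v -0.85 -2.372 -1.119
v 0.015 -2.206 -2.381
v -1.012 -2.522 -1.321
v -0.073 -2.445 -2.538
v -1.1 -2.761 -1.478
v -0.072 -2.732 -2.623
v -1.099 -3.048 -1.562
v 0.018 -3.017 -2.62
v -1.009 -3.334 -1.56
v 0.182 -3.252 -2.532
v -0.845 -3.568 -1.471
v 0.391 -3.395 -2.372
v -0.636 -3.711 -1.311
v 0.609 -3.421 -2.168
v -0.418 -3.737 -1.108
v 0.799 -3.327 -1.957
v -0.229 -3.643 -0.896
v 0.927 -3.128 -1.773
v -0.101 -3.444 -0.713
v 0.971 -2.858 -1.65
v -0.056 -3.175 -0.589
f 2 1 5
f 2 5 3
f 3 5 6
f 3 6 4
f 5 1 7
f 5 7 6
f 6 7 8
f 6 8 4
f 7 1 9
f 7 9 8
f 8 9 10
f 8 10 4
f 9 1 11
f 9 11 10
f 10 11 12
f 10 12 4
f 11 1 13
f 11 13 12
f 12 13 14
f 12 14 4
f 13 1 15
f 13 15 14
f 14 15 16
f 14 16 4
f 15 1 17
f 15 17 16
f 16 17 18
f 16 18 4
f 17 1 19
f 17 19 18
f 18 19 20
f 18 20 4
f 19 1 21
f 19 21 20
f 20 21 22
f 20 22 4
f 21 1 23
f 21 23 22
f 22 23 24
f 22 24 4
f 23 1 25
f 23 25 24
f 24 25 26
f 24 26 4
f 25 1 27
f 25 27 26
f 26 27 28
f 26 28 4
f 27 1 29
f 27 29 28
f 28 29 30
f 28 30 4
f 29 1 31
f 29 31 30
f 30 31 32
f 30 32 4
f 31 1 2
f 31 2 32
f 32 2 3
f 32 3 4
f 34 33 37
f 34 37 35
f 35 37 38
f 35 38 36
f 37 33 39
f 37 39 38
f 38 39 40
f 38 40 36
f 39 33 41
f 39 41 40
f 40 41 42
f 40 42 36
f 41 33 43
f 41 43 42
f 42 43 44
f 42 44 36
f 43 33 45
f 43 45 44
f 44 45 46
f 44 46 36
f 45 33 47
f 45 47 46
f 46 47 48
f 46 48 36
f 47 33 49
f 47 49 48
f 48 49 50
f 48 50 36
f 49 33 51
f 49 51 50
f 50 51 52
f 50 52 36
f 51 33 53
f 51 53 52
f 52 53 54
f 52 54 36
f 53 33 55
f 53 55 54
f 54 55 56
f 54 56 36
f 55 33 57
f 55 57 56
f 56 57 58
f 56 58 36
f 57 33 59
f 57 59 58
f 58 59 60
f 58 60 36
f 59 33 61
f 59 61 60
f 60 61 62
f 60 62 36
f 61 33 63
f 61 63 62
f 62 63 64
f 62 64 36
f 63 33 34
f 63 34 64
f 64 34 35
f 64 35 36



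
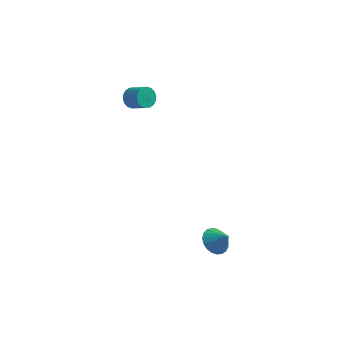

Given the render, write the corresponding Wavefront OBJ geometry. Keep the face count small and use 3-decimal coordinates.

v -1.945 1.927 2.805
v -1.559 2.22 2.403
v -0.729 1.826 2.912
v -1.115 1.533 3.315
v -1.593 2.41 2.606
v -0.764 2.017 3.115
v -1.697 2.504 2.848
v -0.868 2.111 3.358
v -1.851 2.485 3.082
v -1.021 2.091 3.592
v -2.022 2.354 3.261
v -1.193 1.961 3.771
v -2.179 2.139 3.35
v -1.349 1.746 3.86
v -2.289 1.882 3.331
v -1.459 1.489 3.841
v -2.331 1.634 3.208
v -1.501 1.24 3.717
v -2.296 1.443 3.005
v -1.467 1.05 3.514
v -2.192 1.349 2.762
v -1.363 0.956 3.272
v -2.039 1.369 2.528
v -1.209 0.975 3.038
v -1.867 1.499 2.349
v -1.038 1.106 2.859
v -1.711 1.714 2.26
v -0.881 1.321 2.77
v -1.601 1.971 2.279
v -0.771 1.578 2.789
v 3.319 -2.089 -3.77
v 3.915 -1.9 -4.254
v 4.001 -2.291 -3.01
v 3.845 -1.611 -4.114
v 3.684 -1.404 -3.916
v 3.461 -1.316 -3.692
v 3.213 -1.362 -3.481
v 2.983 -1.533 -3.321
v 2.812 -1.801 -3.238
v 2.728 -2.118 -3.247
v 2.746 -2.431 -3.346
v 2.864 -2.684 -3.519
v 3.06 -2.835 -3.735
v 3.302 -2.857 -3.957
v 3.546 -2.746 -4.147
v 3.751 -2.521 -4.271
v 3.881 -2.222 -4.309
f 2 1 5
f 2 5 3
f 3 5 6
f 3 6 4
f 5 1 7
f 5 7 6
f 6 7 8
f 6 8 4
f 7 1 9
f 7 9 8
f 8 9 10
f 8 10 4
f 9 1 11
f 9 11 10
f 10 11 12
f 10 12 4
f 11 1 13
f 11 13 12
f 12 13 14
f 12 14 4
f 13 1 15
f 13 15 14
f 14 15 16
f 14 16 4
f 15 1 17
f 15 17 16
f 16 17 18
f 16 18 4
f 17 1 19
f 17 19 18
f 18 19 20
f 18 20 4
f 19 1 21
f 19 21 20
f 20 21 22
f 20 22 4
f 21 1 23
f 21 23 22
f 22 23 24
f 22 24 4
f 23 1 25
f 23 25 24
f 24 25 26
f 24 26 4
f 25 1 27
f 25 27 26
f 26 27 28
f 26 28 4
f 27 1 29
f 27 29 28
f 28 29 30
f 28 30 4
f 29 1 2
f 29 2 30
f 30 2 3
f 30 3 4
f 32 31 34
f 32 34 33
f 34 31 35
f 34 35 33
f 35 31 36
f 35 36 33
f 36 31 37
f 36 37 33
f 37 31 38
f 37 38 33
f 38 31 39
f 38 39 33
f 39 31 40
f 39 40 33
f 40 31 41
f 40 41 33
f 41 31 42
f 41 42 33
f 42 31 43
f 42 43 33
f 43 31 44
f 43 44 33
f 44 31 45
f 44 45 33
f 45 31 46
f 45 46 33
f 46 31 47
f 46 47 33
f 47 31 32
f 47 32 33



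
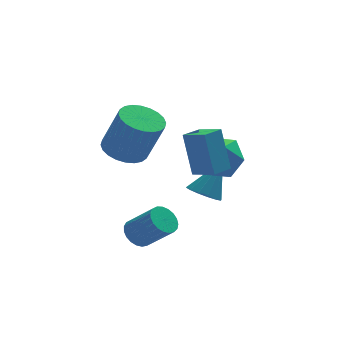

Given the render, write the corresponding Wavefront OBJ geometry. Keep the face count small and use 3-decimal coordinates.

v -0.605 -0.628 -1.683
v -0.173 -0.797 -2.139
v 0.657 -1.501 -1.092
v 0.225 -1.332 -0.637
v -0.077 -0.559 -2.056
v 0.753 -1.263 -1.009
v -0.071 -0.333 -1.908
v 0.759 -1.036 -0.861
v -0.158 -0.157 -1.721
v 0.672 -0.861 -0.674
v -0.322 -0.064 -1.528
v 0.508 -0.768 -0.481
v -0.535 -0.068 -1.362
v 0.295 -0.771 -0.315
v -0.76 -0.168 -1.251
v 0.069 -0.872 -0.204
v -0.959 -0.349 -1.215
v -0.129 -1.052 -0.168
v -1.096 -0.577 -1.26
v -0.266 -1.281 -0.213
v -1.148 -0.815 -1.378
v -0.318 -1.518 -0.332
v -1.106 -1.02 -1.549
v -0.276 -1.724 -0.503
v -0.978 -1.157 -1.744
v -0.148 -1.861 -0.697
v -0.785 -1.203 -1.927
v 0.045 -1.907 -0.88
v -0.561 -1.15 -2.069
v 0.269 -1.853 -1.022
v -0.345 -1.006 -2.144
v 0.485 -1.71 -1.097
v 2.8 1.333 0.173
v 3.718 1.099 0.653
v 1.942 0.501 1.407
v 2.86 0.267 1.887
v 2.513 1.27 1.866
v 3.043 1.785 1.103
v 2.617 -0.185 0.957
v 3.147 0.33 0.194
v 3.605 0.161 1.137
v 3.54 1.06 1.699
v 2.12 0.54 0.361
v 2.055 1.439 0.923
v -0.196 3.381 0.431
v 0.297 4.192 0.471
v 0.908 3.73 2.329
v 0.416 2.919 2.289
v -0.031 4.3 0.606
v 0.58 3.838 2.464
v -0.384 4.268 0.714
v 0.227 3.806 2.572
v -0.708 4.101 0.779
v -0.097 3.639 2.637
v -0.955 3.825 0.791
v -0.344 3.362 2.649
v -1.085 3.48 0.748
v -0.474 3.018 2.606
v -1.081 3.121 0.657
v -0.47 2.659 2.515
v -0.941 2.801 0.532
v -0.33 2.339 2.39
v -0.688 2.57 0.391
v -0.077 2.108 2.249
v -0.36 2.462 0.256
v 0.251 2 2.114
v -0.007 2.494 0.148
v 0.604 2.032 2.006
v 0.317 2.661 0.083
v 0.928 2.199 1.941
v 0.564 2.938 0.071
v 1.175 2.475 1.929
v 0.694 3.282 0.114
v 1.305 2.82 1.972
v 0.69 3.641 0.205
v 1.301 3.179 2.063
v 0.55 3.961 0.33
v 1.161 3.499 2.188
v 1.311 -1.096 1.43
v 1.114 -0.473 3.15
v 2.061 -0.557 1.321
v 1.863 0.067 3.041
v 1.917 -1.867 1.779
v 1.719 -1.243 3.499
v 2.666 -1.327 1.67
v 2.469 -0.704 3.39
v 2.751 2.688 -2.066
v 3.294 2.184 -2.234
v 3.629 3.152 -0.614
v 3.407 2.518 -2.409
v 3.344 2.897 -2.492
v 3.122 3.221 -2.461
v 2.8 3.401 -2.324
v 2.465 3.39 -2.118
v 2.207 3.191 -1.898
v 2.094 2.858 -1.723
v 2.157 2.478 -1.64
v 2.379 2.155 -1.671
v 2.701 1.975 -1.808
v 3.036 1.985 -2.014
f 2 1 5
f 2 5 3
f 3 5 6
f 3 6 4
f 5 1 7
f 5 7 6
f 6 7 8
f 6 8 4
f 7 1 9
f 7 9 8
f 8 9 10
f 8 10 4
f 9 1 11
f 9 11 10
f 10 11 12
f 10 12 4
f 11 1 13
f 11 13 12
f 12 13 14
f 12 14 4
f 13 1 15
f 13 15 14
f 14 15 16
f 14 16 4
f 15 1 17
f 15 17 16
f 16 17 18
f 16 18 4
f 17 1 19
f 17 19 18
f 18 19 20
f 18 20 4
f 19 1 21
f 19 21 20
f 20 21 22
f 20 22 4
f 21 1 23
f 21 23 22
f 22 23 24
f 22 24 4
f 23 1 25
f 23 25 24
f 24 25 26
f 24 26 4
f 25 1 27
f 25 27 26
f 26 27 28
f 26 28 4
f 27 1 29
f 27 29 28
f 28 29 30
f 28 30 4
f 29 1 31
f 29 31 30
f 30 31 32
f 30 32 4
f 31 1 2
f 31 2 32
f 32 2 3
f 32 3 4
f 33 44 38
f 33 38 34
f 33 34 40
f 33 40 43
f 33 43 44
f 34 38 42
f 38 44 37
f 44 43 35
f 43 40 39
f 40 34 41
f 36 42 37
f 36 37 35
f 36 35 39
f 36 39 41
f 36 41 42
f 37 42 38
f 35 37 44
f 39 35 43
f 41 39 40
f 42 41 34
f 46 45 49
f 46 49 47
f 47 49 50
f 47 50 48
f 49 45 51
f 49 51 50
f 50 51 52
f 50 52 48
f 51 45 53
f 51 53 52
f 52 53 54
f 52 54 48
f 53 45 55
f 53 55 54
f 54 55 56
f 54 56 48
f 55 45 57
f 55 57 56
f 56 57 58
f 56 58 48
f 57 45 59
f 57 59 58
f 58 59 60
f 58 60 48
f 59 45 61
f 59 61 60
f 60 61 62
f 60 62 48
f 61 45 63
f 61 63 62
f 62 63 64
f 62 64 48
f 63 45 65
f 63 65 64
f 64 65 66
f 64 66 48
f 65 45 67
f 65 67 66
f 66 67 68
f 66 68 48
f 67 45 69
f 67 69 68
f 68 69 70
f 68 70 48
f 69 45 71
f 69 71 70
f 70 71 72
f 70 72 48
f 71 45 73
f 71 73 72
f 72 73 74
f 72 74 48
f 73 45 75
f 73 75 74
f 74 75 76
f 74 76 48
f 75 45 77
f 75 77 76
f 76 77 78
f 76 78 48
f 77 45 46
f 77 46 78
f 78 46 47
f 78 47 48
f 80 82 79
f 83 80 79
f 79 82 81
f 81 83 79
f 80 86 82
f 84 80 83
f 84 86 80
f 82 86 81
f 85 83 81
f 81 86 85
f 85 84 83
f 86 84 85
f 88 87 90
f 88 90 89
f 90 87 91
f 90 91 89
f 91 87 92
f 91 92 89
f 92 87 93
f 92 93 89
f 93 87 94
f 93 94 89
f 94 87 95
f 94 95 89
f 95 87 96
f 95 96 89
f 96 87 97
f 96 97 89
f 97 87 98
f 97 98 89
f 98 87 99
f 98 99 89
f 99 87 100
f 99 100 89
f 100 87 88
f 100 88 89

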